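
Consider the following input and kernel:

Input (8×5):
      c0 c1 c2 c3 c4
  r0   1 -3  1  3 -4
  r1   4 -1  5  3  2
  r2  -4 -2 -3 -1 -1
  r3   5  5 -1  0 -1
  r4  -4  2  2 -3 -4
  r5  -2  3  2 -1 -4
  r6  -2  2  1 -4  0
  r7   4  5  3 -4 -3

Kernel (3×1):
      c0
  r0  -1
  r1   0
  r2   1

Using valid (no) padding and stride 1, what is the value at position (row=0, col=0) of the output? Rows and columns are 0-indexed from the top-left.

-5

The receptive field on the input at this output position is [1 / 4 / -4]. Elementwise product with the kernel and sum: 1·-1 + -4·1.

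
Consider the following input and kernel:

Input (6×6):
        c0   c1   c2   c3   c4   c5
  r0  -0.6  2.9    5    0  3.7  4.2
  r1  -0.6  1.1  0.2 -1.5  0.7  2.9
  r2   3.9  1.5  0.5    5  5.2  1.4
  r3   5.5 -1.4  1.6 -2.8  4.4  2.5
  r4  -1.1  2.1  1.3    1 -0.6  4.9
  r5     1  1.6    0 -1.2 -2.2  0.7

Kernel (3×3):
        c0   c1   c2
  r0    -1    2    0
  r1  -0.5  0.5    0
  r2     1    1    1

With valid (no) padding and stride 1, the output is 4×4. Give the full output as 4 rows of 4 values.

13.15 13.65 4.85 20.1
7.3 -3.8 2.25 7.1
-2.05 5.4 9 14.3
-4.1 4.6 -10.75 8.1

Output[0,0]: The receptive field on the input at this output position is [-0.6 2.9 5 / -0.6 1.1 0.2 / 3.9 1.5 0.5]. Elementwise product with the kernel and sum: -0.6·-1 + 2.9·2 + -0.6·-0.5 + 1.1·0.5 + 3.9·1 + 1.5·1 + 0.5·1.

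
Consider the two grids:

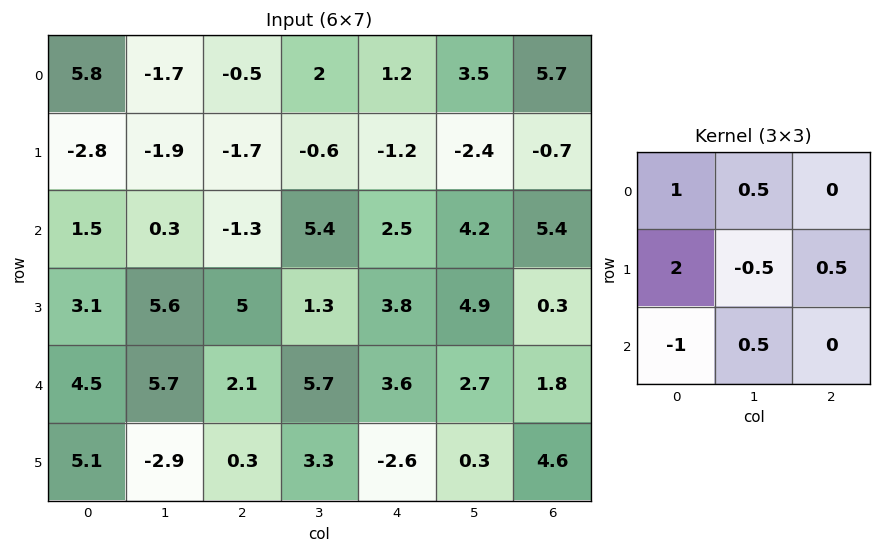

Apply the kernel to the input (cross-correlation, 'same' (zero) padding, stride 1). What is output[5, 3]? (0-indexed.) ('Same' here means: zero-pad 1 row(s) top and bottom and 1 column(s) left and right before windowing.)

The receptive field on the zero-padded input at this output position is [2.1 5.7 3.6 / 0.3 3.3 -2.6 / 0 0 0]. Elementwise product with the kernel and sum: 2.1·1 + 5.7·0.5 + 0.3·2 + 3.3·-0.5 + -2.6·0.5 + 0·-1 + 0·0.5.

2.6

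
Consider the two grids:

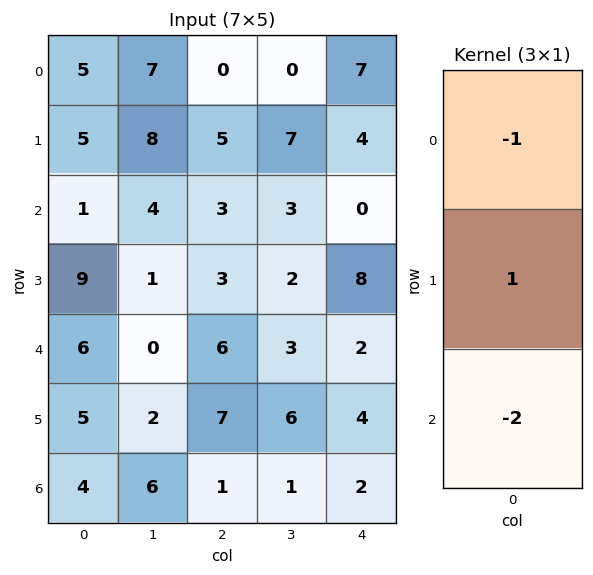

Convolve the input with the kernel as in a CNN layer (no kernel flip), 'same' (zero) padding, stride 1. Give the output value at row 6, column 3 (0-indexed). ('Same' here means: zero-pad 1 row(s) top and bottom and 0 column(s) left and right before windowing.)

-5

The receptive field on the zero-padded input at this output position is [6 / 1 / 0]. Elementwise product with the kernel and sum: 6·-1 + 1·1 + 0·-2.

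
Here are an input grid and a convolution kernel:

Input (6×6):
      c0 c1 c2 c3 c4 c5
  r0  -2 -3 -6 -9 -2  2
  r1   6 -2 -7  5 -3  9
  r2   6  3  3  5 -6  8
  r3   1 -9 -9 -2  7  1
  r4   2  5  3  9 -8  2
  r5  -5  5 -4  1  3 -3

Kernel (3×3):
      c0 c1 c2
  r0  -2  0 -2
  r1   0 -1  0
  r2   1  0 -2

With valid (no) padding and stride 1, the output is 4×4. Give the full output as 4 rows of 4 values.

18 24 26 6
18 -14 -8 -26
-13 -20 27 -28
14 22 -15 17

Output[0,0]: The receptive field on the input at this output position is [-2 -3 -6 / 6 -2 -7 / 6 3 3]. Elementwise product with the kernel and sum: -2·-2 + -6·-2 + -2·-1 + 6·1 + 3·-2.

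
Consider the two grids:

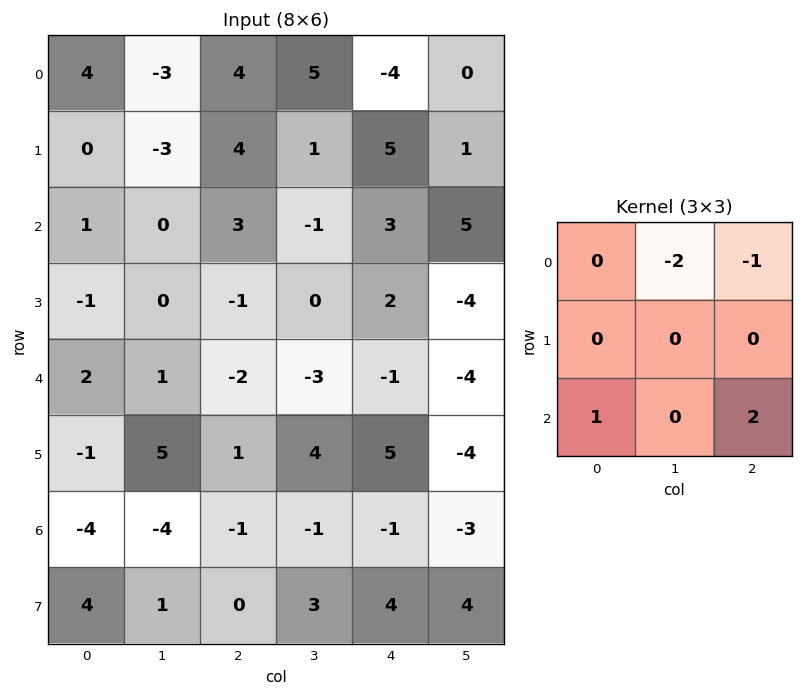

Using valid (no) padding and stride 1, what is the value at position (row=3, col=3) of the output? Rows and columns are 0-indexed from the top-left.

-4

The receptive field on the input at this output position is [0 2 -4 / -3 -1 -4 / 4 5 -4]. Elementwise product with the kernel and sum: 2·-2 + -4·-1 + 4·1 + -4·2.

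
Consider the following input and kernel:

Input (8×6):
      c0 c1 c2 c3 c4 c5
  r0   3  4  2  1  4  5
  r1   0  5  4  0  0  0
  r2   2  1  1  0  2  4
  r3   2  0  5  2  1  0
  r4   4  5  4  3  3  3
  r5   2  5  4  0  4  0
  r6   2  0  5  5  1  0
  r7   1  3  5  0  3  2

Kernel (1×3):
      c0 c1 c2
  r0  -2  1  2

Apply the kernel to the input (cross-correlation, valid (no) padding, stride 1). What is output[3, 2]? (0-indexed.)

-6

The receptive field on the input at this output position is [5 2 1]. Elementwise product with the kernel and sum: 5·-2 + 2·1 + 1·2.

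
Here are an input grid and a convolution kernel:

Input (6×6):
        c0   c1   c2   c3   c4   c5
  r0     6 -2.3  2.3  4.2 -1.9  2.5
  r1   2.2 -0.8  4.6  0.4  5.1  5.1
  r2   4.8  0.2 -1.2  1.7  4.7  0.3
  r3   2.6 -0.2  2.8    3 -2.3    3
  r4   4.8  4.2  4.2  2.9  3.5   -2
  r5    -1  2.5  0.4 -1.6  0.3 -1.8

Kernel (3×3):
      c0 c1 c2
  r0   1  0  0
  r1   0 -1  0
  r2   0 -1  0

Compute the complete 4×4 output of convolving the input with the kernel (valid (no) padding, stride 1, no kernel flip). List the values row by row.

6.6 -5.7 0.2 -5.6
2.2 -2.4 -0.1 -2
0.8 -6.8 -7.1 0.5
-4.1 -4.8 1.5 -0.8

Output[0,0]: The receptive field on the input at this output position is [6 -2.3 2.3 / 2.2 -0.8 4.6 / 4.8 0.2 -1.2]. Elementwise product with the kernel and sum: 6·1 + -0.8·-1 + 0.2·-1.
Output[0,1]: The receptive field on the input at this output position is [-2.3 2.3 4.2 / -0.8 4.6 0.4 / 0.2 -1.2 1.7]. Elementwise product with the kernel and sum: -2.3·1 + 4.6·-1 + -1.2·-1.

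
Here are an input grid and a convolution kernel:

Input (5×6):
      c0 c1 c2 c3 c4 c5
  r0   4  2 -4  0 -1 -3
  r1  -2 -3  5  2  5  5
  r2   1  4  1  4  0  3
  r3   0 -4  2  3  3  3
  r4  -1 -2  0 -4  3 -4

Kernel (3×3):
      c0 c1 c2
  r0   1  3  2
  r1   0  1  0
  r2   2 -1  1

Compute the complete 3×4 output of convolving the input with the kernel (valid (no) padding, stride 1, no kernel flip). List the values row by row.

-2 6 -6 7
9 10 29 33
11 9 23 -2

Output[0,0]: The receptive field on the input at this output position is [4 2 -4 / -2 -3 5 / 1 4 1]. Elementwise product with the kernel and sum: 4·1 + 2·3 + -4·2 + -3·1 + 1·2 + 4·-1 + 1·1.
Output[0,1]: The receptive field on the input at this output position is [2 -4 0 / -3 5 2 / 4 1 4]. Elementwise product with the kernel and sum: 2·1 + -4·3 + 0·2 + 5·1 + 4·2 + 1·-1 + 4·1.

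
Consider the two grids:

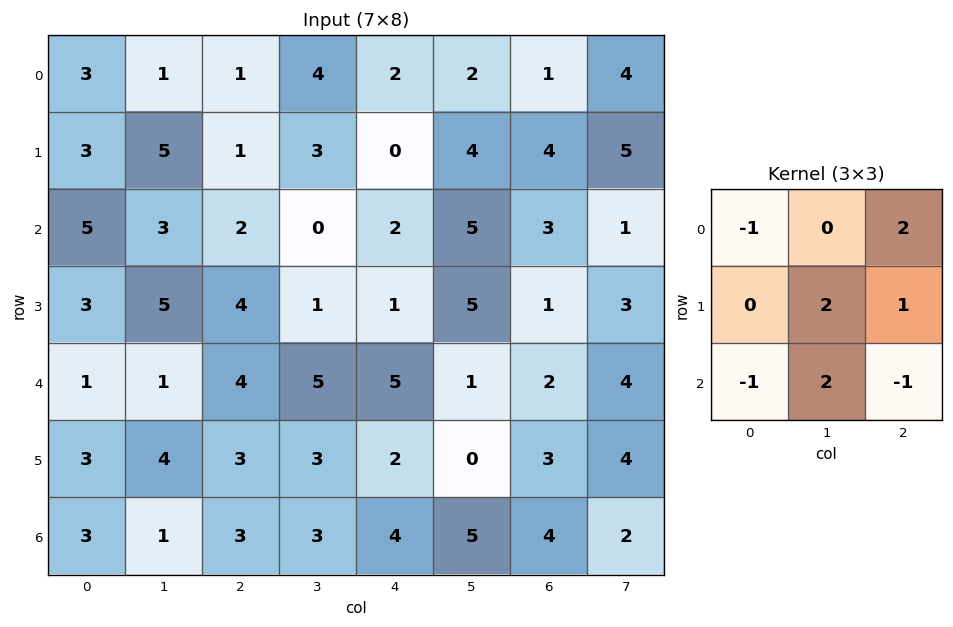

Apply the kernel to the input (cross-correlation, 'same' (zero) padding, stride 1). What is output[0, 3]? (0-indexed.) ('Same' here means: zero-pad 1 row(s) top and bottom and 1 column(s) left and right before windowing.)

15

The receptive field on the zero-padded input at this output position is [0 0 0 / 1 4 2 / 1 3 0]. Elementwise product with the kernel and sum: 0·-1 + 0·2 + 4·2 + 2·1 + 1·-1 + 3·2 + 0·-1.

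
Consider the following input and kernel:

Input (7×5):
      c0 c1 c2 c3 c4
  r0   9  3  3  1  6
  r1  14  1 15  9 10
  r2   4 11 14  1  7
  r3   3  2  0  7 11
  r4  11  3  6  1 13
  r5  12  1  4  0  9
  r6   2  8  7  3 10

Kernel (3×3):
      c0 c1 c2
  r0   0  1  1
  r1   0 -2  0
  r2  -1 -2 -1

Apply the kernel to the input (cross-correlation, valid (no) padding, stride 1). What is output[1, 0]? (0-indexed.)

The receptive field on the input at this output position is [14 1 15 / 4 11 14 / 3 2 0]. Elementwise product with the kernel and sum: 1·1 + 15·1 + 11·-2 + 3·-1 + 2·-2 + 0·-1.

-13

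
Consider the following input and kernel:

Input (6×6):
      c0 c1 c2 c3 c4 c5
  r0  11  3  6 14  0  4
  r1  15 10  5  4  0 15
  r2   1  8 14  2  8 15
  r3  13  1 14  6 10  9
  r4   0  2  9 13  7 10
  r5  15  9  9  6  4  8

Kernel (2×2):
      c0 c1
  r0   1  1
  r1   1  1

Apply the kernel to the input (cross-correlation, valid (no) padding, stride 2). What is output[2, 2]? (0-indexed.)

The receptive field on the input at this output position is [7 10 / 4 8]. Elementwise product with the kernel and sum: 7·1 + 10·1 + 4·1 + 8·1.

29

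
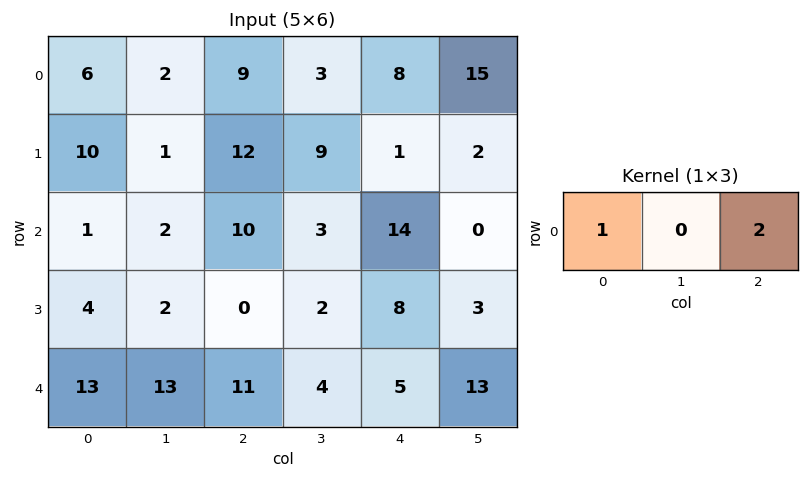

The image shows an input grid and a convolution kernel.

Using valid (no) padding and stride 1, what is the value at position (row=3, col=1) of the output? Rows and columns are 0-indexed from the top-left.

The receptive field on the input at this output position is [2 0 2]. Elementwise product with the kernel and sum: 2·1 + 2·2.

6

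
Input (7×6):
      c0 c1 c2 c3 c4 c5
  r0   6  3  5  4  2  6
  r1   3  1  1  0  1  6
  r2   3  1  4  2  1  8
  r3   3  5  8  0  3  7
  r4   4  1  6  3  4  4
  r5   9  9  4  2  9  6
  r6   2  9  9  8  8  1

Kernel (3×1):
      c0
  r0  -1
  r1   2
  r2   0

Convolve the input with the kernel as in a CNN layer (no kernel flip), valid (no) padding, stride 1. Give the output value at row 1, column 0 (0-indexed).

3

The receptive field on the input at this output position is [3 / 3 / 3]. Elementwise product with the kernel and sum: 3·-1 + 3·2.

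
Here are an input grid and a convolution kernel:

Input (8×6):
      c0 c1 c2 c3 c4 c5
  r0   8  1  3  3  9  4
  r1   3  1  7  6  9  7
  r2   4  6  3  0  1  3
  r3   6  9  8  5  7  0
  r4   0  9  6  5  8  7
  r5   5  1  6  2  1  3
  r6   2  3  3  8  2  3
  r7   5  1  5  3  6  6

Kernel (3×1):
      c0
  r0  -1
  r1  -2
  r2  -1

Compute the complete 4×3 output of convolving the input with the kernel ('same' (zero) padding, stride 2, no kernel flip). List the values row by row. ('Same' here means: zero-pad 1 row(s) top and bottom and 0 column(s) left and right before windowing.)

Output[0,0]: The receptive field on the zero-padded input at this output position is [0 / 8 / 3]. Elementwise product with the kernel and sum: 0·-1 + 8·-2 + 3·-1.
Output[0,1]: The receptive field on the zero-padded input at this output position is [0 / 3 / 7]. Elementwise product with the kernel and sum: 0·-1 + 3·-2 + 7·-1.

-19 -13 -27
-17 -21 -18
-11 -26 -24
-14 -17 -11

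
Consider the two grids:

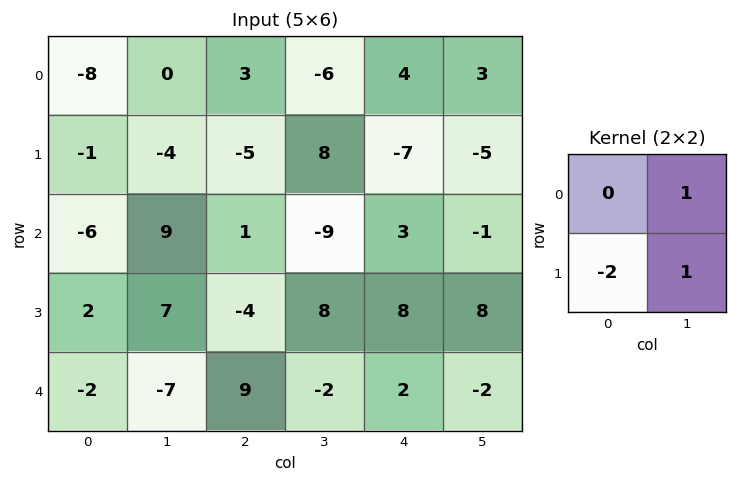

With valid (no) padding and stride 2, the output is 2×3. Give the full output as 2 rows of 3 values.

Output[0,0]: The receptive field on the input at this output position is [-8 0 / -1 -4]. Elementwise product with the kernel and sum: 0·1 + -1·-2 + -4·1.
Output[0,1]: The receptive field on the input at this output position is [3 -6 / -5 8]. Elementwise product with the kernel and sum: -6·1 + -5·-2 + 8·1.

-2 12 12
12 7 -9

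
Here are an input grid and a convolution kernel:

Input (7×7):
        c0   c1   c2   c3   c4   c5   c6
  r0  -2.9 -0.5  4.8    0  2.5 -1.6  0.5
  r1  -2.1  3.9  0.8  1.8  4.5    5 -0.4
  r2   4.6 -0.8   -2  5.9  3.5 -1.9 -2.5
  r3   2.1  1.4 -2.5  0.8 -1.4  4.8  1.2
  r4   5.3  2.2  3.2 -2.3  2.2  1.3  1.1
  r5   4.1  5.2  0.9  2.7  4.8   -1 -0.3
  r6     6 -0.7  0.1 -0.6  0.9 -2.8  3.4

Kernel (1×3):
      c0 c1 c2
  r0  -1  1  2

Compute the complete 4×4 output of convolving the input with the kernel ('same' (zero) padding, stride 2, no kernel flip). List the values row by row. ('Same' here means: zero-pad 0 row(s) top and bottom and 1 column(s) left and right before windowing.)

-3.9 5.3 -0.7 2.1
3 10.6 -6.2 -0.6
9.7 -3.6 7.1 -0.2
4.6 -0.4 -4.1 6.2

Output[0,0]: The receptive field on the zero-padded input at this output position is [0 -2.9 -0.5]. Elementwise product with the kernel and sum: 0·-1 + -2.9·1 + -0.5·2.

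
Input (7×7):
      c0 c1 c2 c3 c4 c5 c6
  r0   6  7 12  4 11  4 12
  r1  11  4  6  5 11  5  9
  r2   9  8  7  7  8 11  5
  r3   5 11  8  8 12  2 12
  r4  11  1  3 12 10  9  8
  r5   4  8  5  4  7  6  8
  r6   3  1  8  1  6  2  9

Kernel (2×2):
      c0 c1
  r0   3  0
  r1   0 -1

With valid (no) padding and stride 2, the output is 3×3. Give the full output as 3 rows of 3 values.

Output[0,0]: The receptive field on the input at this output position is [6 7 / 11 4]. Elementwise product with the kernel and sum: 6·3 + 4·-1.
Output[0,1]: The receptive field on the input at this output position is [12 4 / 6 5]. Elementwise product with the kernel and sum: 12·3 + 5·-1.

14 31 28
16 13 22
25 5 24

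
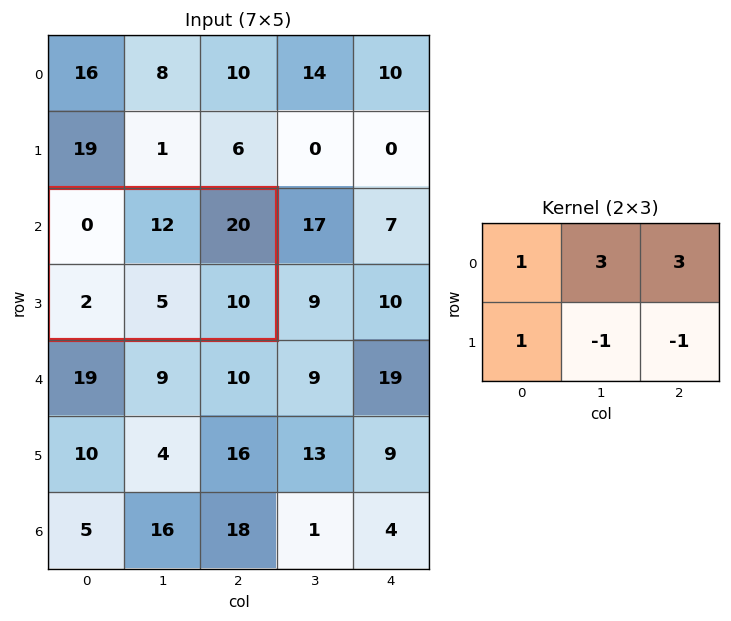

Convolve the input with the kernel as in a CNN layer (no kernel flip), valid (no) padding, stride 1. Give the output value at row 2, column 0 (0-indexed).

83

The receptive field on the input at this output position is [0 12 20 / 2 5 10]. Elementwise product with the kernel and sum: 0·1 + 12·3 + 20·3 + 2·1 + 5·-1 + 10·-1.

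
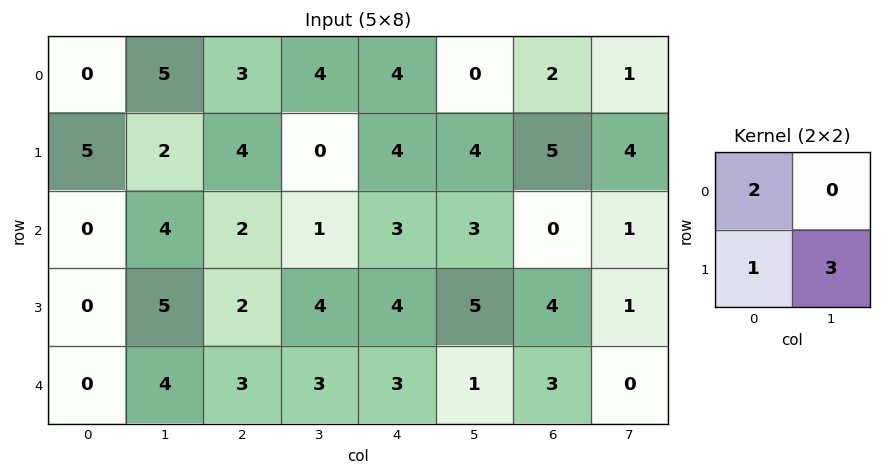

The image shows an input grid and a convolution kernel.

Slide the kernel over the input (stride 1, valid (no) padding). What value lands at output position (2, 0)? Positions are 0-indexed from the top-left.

The receptive field on the input at this output position is [0 4 / 0 5]. Elementwise product with the kernel and sum: 0·2 + 0·1 + 5·3.

15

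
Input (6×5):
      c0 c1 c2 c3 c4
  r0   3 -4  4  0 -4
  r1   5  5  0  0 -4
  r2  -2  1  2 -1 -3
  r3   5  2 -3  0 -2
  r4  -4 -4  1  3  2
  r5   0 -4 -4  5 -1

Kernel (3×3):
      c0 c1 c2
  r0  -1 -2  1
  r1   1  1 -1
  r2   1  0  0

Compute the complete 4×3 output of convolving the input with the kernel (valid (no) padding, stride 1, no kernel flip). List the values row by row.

Output[0,0]: The receptive field on the input at this output position is [3 -4 4 / 5 5 0 / -2 1 2]. Elementwise product with the kernel and sum: 3·-1 + -4·-2 + 4·1 + 5·1 + 5·1 + 0·-1 + -2·1.

17 2 -2
-13 1 -3
8 -11 -3
-21 -6 -1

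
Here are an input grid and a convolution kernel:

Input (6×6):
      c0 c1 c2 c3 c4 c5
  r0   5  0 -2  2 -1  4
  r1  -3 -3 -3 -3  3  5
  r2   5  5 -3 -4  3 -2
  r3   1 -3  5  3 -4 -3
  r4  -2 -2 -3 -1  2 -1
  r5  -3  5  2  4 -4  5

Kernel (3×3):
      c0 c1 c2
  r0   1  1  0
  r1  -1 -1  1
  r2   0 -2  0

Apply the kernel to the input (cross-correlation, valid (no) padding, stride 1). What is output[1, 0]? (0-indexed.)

-13

The receptive field on the input at this output position is [-3 -3 -3 / 5 5 -3 / 1 -3 5]. Elementwise product with the kernel and sum: -3·1 + -3·1 + 5·-1 + 5·-1 + -3·1 + -3·-2.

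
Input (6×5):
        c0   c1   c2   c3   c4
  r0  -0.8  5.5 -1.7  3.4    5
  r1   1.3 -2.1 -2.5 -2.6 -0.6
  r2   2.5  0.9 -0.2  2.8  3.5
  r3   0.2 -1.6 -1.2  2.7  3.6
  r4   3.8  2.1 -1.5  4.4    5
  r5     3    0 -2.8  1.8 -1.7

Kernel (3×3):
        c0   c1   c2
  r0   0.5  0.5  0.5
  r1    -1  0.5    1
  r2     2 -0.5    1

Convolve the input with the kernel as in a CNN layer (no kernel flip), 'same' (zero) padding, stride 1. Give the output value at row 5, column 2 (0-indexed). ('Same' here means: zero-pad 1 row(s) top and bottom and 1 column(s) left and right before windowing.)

2.9

The receptive field on the zero-padded input at this output position is [2.1 -1.5 4.4 / 0 -2.8 1.8 / 0 0 0]. Elementwise product with the kernel and sum: 2.1·0.5 + -1.5·0.5 + 4.4·0.5 + 0·-1 + -2.8·0.5 + 1.8·1 + 0·2 + 0·-0.5 + 0·1.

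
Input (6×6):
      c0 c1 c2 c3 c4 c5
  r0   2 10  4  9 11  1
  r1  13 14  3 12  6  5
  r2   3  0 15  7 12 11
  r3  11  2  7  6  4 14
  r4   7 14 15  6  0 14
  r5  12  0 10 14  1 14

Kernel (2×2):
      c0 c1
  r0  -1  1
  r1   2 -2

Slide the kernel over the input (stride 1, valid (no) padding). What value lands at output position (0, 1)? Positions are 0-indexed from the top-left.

The receptive field on the input at this output position is [10 4 / 14 3]. Elementwise product with the kernel and sum: 10·-1 + 4·1 + 14·2 + 3·-2.

16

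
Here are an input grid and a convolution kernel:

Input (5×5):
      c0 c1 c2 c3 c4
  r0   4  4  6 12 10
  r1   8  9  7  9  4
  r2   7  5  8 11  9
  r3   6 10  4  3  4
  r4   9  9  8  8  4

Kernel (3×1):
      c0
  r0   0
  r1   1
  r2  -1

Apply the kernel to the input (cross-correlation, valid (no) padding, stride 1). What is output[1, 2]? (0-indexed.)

4

The receptive field on the input at this output position is [7 / 8 / 4]. Elementwise product with the kernel and sum: 8·1 + 4·-1.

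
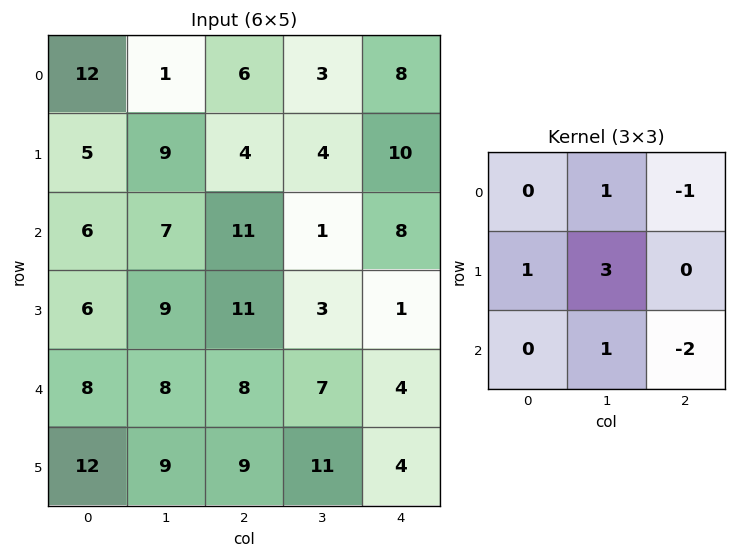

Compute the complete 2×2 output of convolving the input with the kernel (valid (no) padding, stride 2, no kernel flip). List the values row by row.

Output[0,0]: The receptive field on the input at this output position is [12 1 6 / 5 9 4 / 6 7 11]. Elementwise product with the kernel and sum: 1·1 + 6·-1 + 5·1 + 9·3 + 7·1 + 11·-2.

12 -4
21 12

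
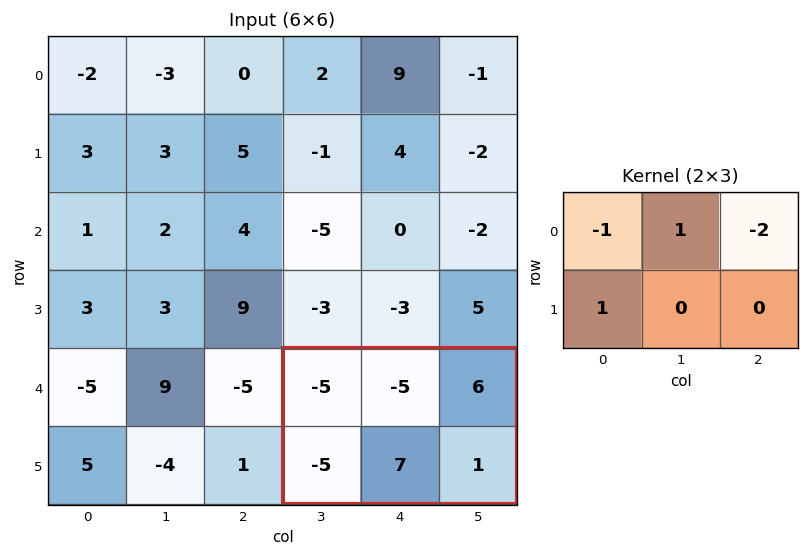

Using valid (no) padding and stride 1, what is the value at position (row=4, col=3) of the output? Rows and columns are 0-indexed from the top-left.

-17

The receptive field on the input at this output position is [-5 -5 6 / -5 7 1]. Elementwise product with the kernel and sum: -5·-1 + -5·1 + 6·-2 + -5·1.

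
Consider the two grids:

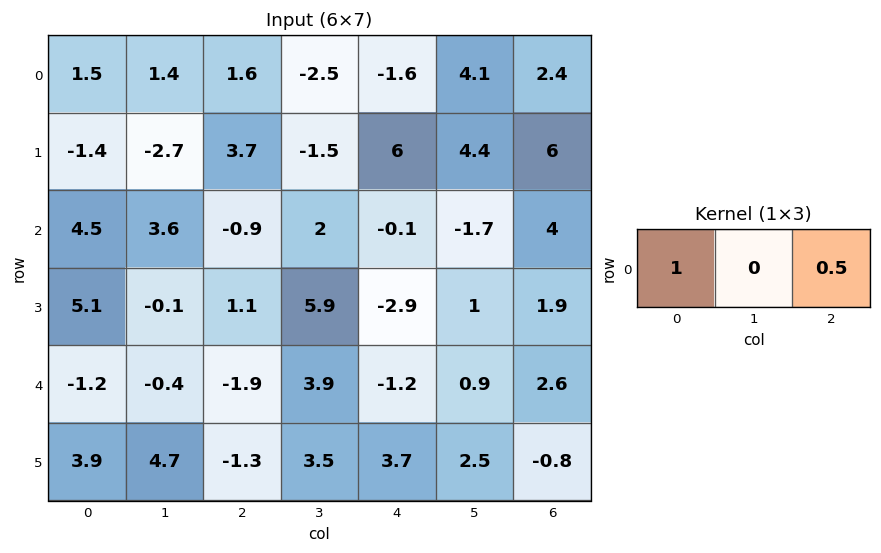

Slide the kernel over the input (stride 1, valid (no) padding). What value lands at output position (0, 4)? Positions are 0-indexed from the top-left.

-0.4

The receptive field on the input at this output position is [-1.6 4.1 2.4]. Elementwise product with the kernel and sum: -1.6·1 + 2.4·0.5.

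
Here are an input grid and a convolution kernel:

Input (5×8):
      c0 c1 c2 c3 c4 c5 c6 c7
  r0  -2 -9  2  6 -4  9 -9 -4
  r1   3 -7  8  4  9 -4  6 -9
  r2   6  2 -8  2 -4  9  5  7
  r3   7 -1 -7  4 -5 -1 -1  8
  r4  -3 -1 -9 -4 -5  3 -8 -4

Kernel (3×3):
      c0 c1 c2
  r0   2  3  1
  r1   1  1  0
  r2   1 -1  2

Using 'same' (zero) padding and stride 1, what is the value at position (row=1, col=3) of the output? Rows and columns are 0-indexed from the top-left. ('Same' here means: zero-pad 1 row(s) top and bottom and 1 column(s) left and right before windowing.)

12

The receptive field on the zero-padded input at this output position is [2 6 -4 / 8 4 9 / -8 2 -4]. Elementwise product with the kernel and sum: 2·2 + 6·3 + -4·1 + 8·1 + 4·1 + -8·1 + 2·-1 + -4·2.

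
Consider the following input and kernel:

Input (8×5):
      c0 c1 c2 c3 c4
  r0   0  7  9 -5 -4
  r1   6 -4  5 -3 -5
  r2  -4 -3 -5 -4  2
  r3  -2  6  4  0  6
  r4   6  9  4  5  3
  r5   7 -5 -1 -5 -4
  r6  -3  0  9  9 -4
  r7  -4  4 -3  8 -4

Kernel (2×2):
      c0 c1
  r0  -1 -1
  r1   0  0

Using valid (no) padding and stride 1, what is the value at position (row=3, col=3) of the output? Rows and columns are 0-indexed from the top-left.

-6

The receptive field on the input at this output position is [0 6 / 5 3]. Elementwise product with the kernel and sum: 0·-1 + 6·-1.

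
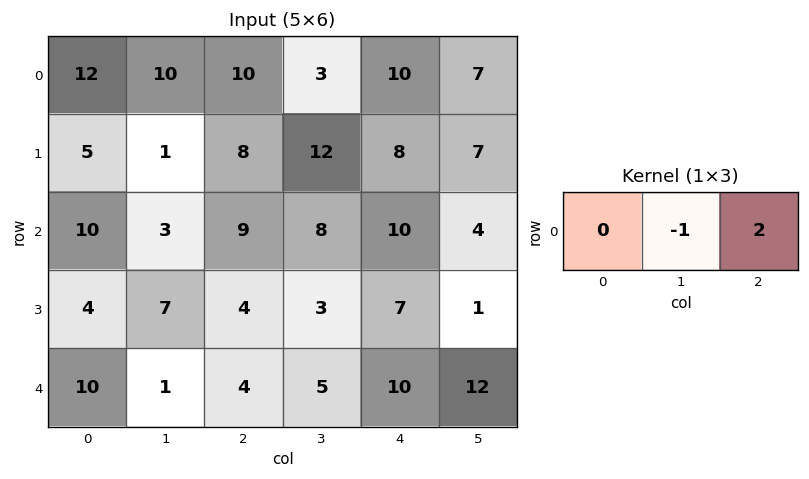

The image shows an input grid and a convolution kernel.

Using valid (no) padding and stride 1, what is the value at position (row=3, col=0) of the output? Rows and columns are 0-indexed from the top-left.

1

The receptive field on the input at this output position is [4 7 4]. Elementwise product with the kernel and sum: 7·-1 + 4·2.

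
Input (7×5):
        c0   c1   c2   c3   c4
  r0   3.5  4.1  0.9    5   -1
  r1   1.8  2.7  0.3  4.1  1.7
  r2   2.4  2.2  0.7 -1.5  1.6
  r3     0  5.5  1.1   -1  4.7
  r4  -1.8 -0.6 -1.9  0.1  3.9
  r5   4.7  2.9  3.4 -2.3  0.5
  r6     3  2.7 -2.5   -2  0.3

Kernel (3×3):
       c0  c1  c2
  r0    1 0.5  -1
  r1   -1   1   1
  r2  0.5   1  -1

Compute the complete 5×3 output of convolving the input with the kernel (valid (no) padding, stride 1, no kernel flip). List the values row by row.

Output[0,0]: The receptive field on the input at this output position is [3.5 4.1 0.9 / 1.8 2.7 0.3 / 2.4 2.2 0.7]. Elementwise product with the kernel and sum: 3.5·1 + 4.1·0.5 + 0.9·-1 + 1.8·-1 + 2.7·1 + 0.3·1 + 2.4·0.5 + 2.2·1 + 0.7·-1.

8.55 4.55 7.15
7.75 0.6 -5.1
9.8 -3.65 -3.8
2.8 13 0.7
8.1 -2.6 -14.5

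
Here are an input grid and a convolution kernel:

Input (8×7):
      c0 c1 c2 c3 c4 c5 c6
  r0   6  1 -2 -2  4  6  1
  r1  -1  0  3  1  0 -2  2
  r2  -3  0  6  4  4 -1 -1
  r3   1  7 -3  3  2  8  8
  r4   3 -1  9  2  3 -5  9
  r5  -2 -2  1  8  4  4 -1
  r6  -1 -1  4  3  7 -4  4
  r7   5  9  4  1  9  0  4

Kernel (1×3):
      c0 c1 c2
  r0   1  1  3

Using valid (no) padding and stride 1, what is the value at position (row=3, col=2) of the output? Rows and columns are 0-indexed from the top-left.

The receptive field on the input at this output position is [-3 3 2]. Elementwise product with the kernel and sum: -3·1 + 3·1 + 2·3.

6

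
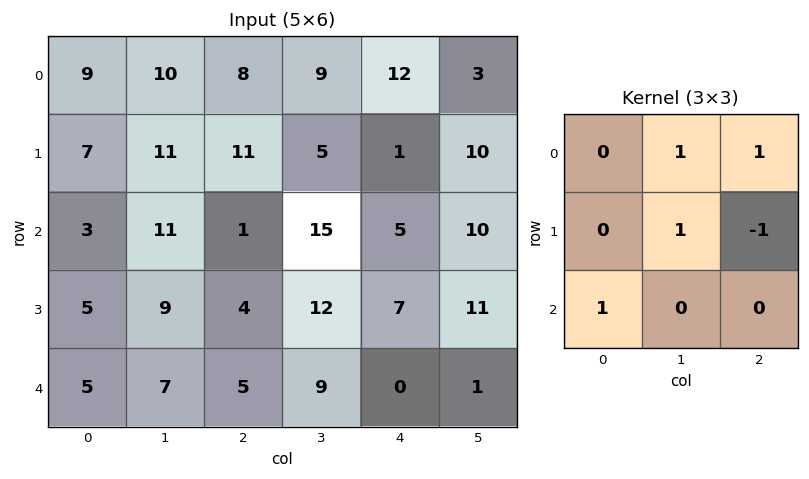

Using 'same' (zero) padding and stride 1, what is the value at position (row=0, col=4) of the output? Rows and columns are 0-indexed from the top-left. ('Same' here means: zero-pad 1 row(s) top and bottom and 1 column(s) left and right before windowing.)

The receptive field on the zero-padded input at this output position is [0 0 0 / 9 12 3 / 5 1 10]. Elementwise product with the kernel and sum: 0·1 + 0·1 + 12·1 + 3·-1 + 5·1.

14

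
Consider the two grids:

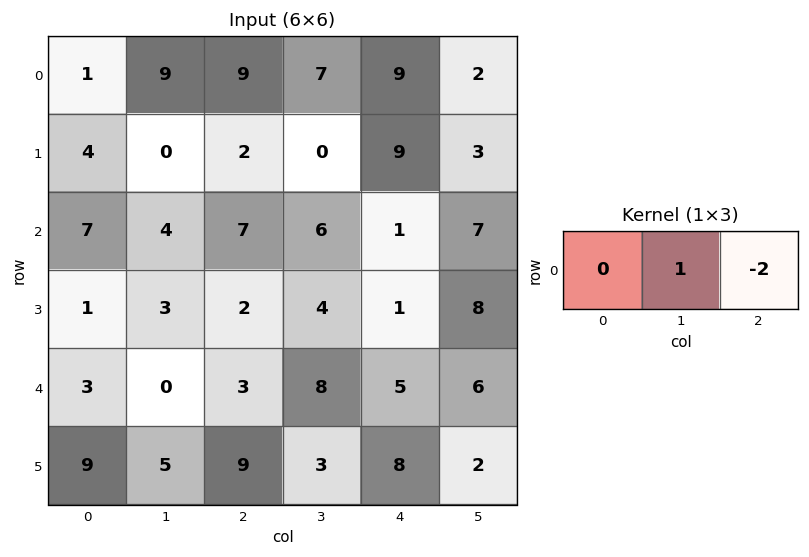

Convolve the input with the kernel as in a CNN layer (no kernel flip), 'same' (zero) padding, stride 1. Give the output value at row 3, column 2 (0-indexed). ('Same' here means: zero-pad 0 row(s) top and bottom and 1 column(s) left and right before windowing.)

The receptive field on the zero-padded input at this output position is [3 2 4]. Elementwise product with the kernel and sum: 2·1 + 4·-2.

-6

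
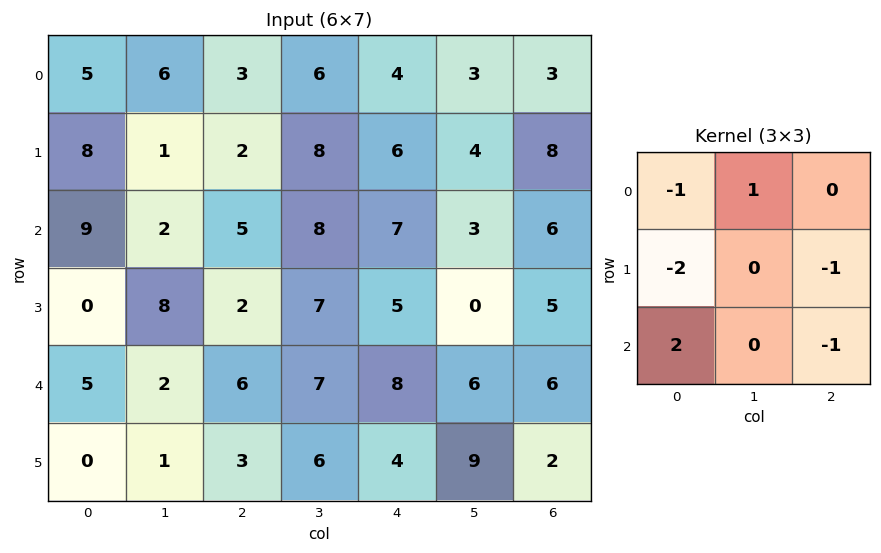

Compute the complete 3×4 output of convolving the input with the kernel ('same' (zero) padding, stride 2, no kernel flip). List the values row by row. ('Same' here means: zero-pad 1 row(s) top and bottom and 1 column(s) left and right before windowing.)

-7 -24 -3 2
-2 -2 -7 -2
-3 -21 -19 11

Output[0,0]: The receptive field on the zero-padded input at this output position is [0 0 0 / 0 5 6 / 0 8 1]. Elementwise product with the kernel and sum: 0·-1 + 0·1 + 0·-2 + 6·-1 + 0·2 + 1·-1.
Output[0,1]: The receptive field on the zero-padded input at this output position is [0 0 0 / 6 3 6 / 1 2 8]. Elementwise product with the kernel and sum: 0·-1 + 0·1 + 6·-2 + 6·-1 + 1·2 + 8·-1.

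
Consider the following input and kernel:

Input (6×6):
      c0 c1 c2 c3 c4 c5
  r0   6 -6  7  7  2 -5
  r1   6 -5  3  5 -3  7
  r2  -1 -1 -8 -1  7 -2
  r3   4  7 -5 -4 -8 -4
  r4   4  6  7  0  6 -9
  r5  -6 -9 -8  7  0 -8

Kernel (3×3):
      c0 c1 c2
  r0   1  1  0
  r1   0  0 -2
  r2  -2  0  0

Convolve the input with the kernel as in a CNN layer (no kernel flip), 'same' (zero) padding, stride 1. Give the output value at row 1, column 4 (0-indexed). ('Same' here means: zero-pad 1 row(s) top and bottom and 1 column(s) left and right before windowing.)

The receptive field on the zero-padded input at this output position is [7 2 -5 / 5 -3 7 / -1 7 -2]. Elementwise product with the kernel and sum: 7·1 + 2·1 + 7·-2 + -1·-2.

-3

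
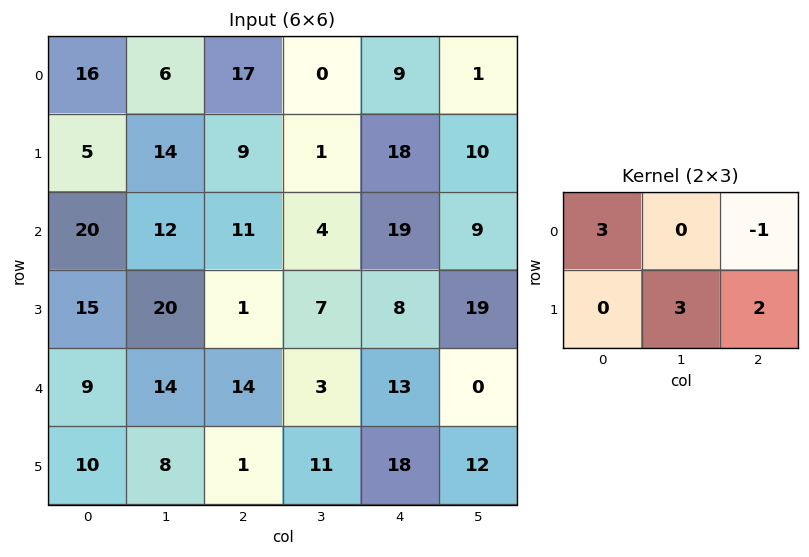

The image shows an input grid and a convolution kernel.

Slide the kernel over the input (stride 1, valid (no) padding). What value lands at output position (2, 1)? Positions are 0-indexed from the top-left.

49

The receptive field on the input at this output position is [12 11 4 / 20 1 7]. Elementwise product with the kernel and sum: 12·3 + 4·-1 + 1·3 + 7·2.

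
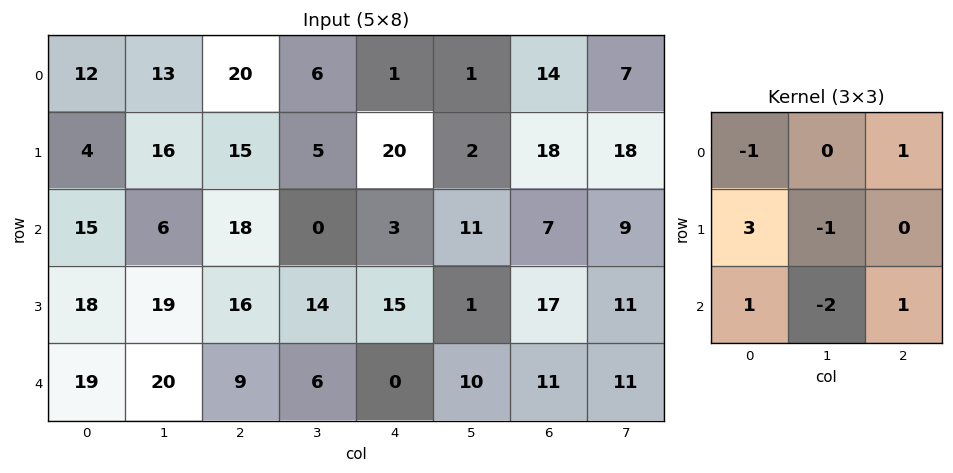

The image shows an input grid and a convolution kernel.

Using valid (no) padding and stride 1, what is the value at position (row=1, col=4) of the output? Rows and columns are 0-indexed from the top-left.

26

The receptive field on the input at this output position is [20 2 18 / 3 11 7 / 15 1 17]. Elementwise product with the kernel and sum: 20·-1 + 18·1 + 3·3 + 11·-1 + 15·1 + 1·-2 + 17·1.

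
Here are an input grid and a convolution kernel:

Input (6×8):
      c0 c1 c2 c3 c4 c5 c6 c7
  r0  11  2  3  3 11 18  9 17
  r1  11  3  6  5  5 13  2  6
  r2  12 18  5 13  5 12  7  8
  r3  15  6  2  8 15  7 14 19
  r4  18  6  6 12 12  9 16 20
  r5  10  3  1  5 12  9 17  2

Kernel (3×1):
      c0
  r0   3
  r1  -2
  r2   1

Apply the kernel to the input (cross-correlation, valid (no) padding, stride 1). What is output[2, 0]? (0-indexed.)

24

The receptive field on the input at this output position is [12 / 15 / 18]. Elementwise product with the kernel and sum: 12·3 + 15·-2 + 18·1.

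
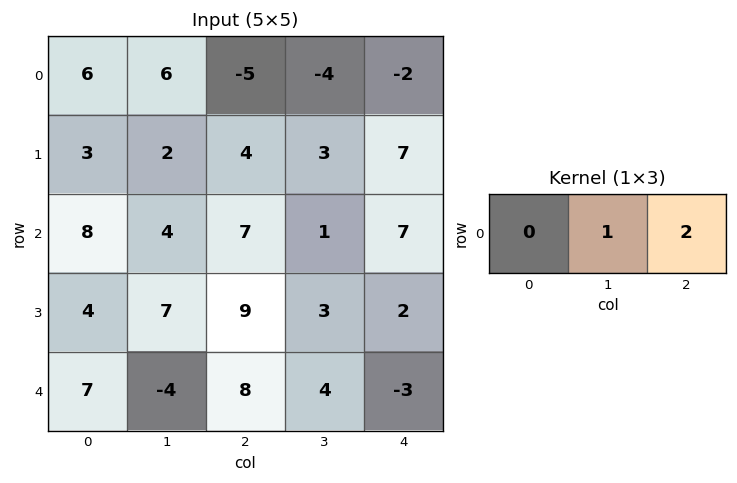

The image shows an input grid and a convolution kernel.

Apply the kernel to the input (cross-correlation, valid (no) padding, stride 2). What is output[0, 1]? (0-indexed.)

The receptive field on the input at this output position is [-5 -4 -2]. Elementwise product with the kernel and sum: -4·1 + -2·2.

-8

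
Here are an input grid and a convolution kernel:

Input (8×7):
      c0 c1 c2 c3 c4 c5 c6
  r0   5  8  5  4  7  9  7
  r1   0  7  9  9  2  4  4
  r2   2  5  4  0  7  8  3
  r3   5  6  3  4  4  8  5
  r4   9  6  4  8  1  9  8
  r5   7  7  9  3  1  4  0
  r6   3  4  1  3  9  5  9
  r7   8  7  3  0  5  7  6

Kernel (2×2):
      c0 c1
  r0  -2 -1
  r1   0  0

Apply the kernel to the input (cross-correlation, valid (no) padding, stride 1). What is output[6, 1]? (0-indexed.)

The receptive field on the input at this output position is [4 1 / 7 3]. Elementwise product with the kernel and sum: 4·-2 + 1·-1.

-9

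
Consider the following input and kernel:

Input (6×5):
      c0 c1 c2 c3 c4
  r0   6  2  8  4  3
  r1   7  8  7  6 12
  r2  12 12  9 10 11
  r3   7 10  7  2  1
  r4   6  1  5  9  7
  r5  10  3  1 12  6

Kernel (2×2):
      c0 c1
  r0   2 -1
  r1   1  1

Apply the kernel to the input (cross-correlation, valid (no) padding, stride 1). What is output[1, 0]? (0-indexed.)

30

The receptive field on the input at this output position is [7 8 / 12 12]. Elementwise product with the kernel and sum: 7·2 + 8·-1 + 12·1 + 12·1.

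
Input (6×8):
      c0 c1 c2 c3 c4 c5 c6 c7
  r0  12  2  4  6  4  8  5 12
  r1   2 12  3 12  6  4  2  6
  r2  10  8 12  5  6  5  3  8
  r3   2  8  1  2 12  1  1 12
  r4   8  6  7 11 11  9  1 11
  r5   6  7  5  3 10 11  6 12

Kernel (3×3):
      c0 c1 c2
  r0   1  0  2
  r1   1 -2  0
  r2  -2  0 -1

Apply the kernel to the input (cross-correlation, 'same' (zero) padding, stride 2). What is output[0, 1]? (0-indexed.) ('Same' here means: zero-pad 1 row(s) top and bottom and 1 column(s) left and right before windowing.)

-42

The receptive field on the zero-padded input at this output position is [0 0 0 / 2 4 6 / 12 3 12]. Elementwise product with the kernel and sum: 0·1 + 0·2 + 2·1 + 4·-2 + 12·-2 + 12·-1.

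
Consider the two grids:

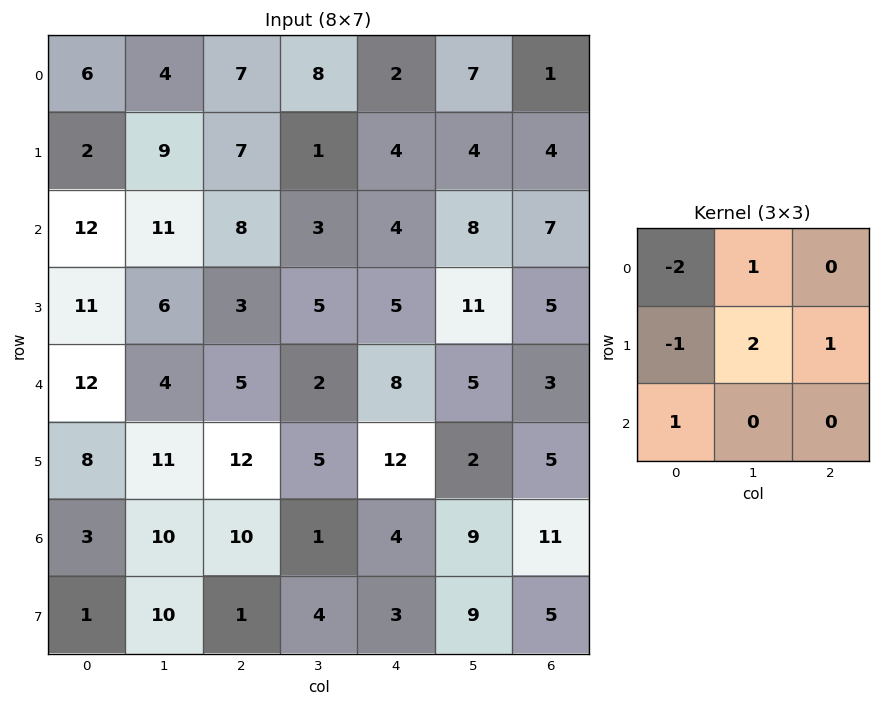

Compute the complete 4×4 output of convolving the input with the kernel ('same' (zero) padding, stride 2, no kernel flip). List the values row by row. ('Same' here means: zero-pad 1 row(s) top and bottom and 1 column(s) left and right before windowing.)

Output[0,0]: The receptive field on the zero-padded input at this output position is [0 0 0 / 0 6 4 / 0 2 9]. Elementwise product with the kernel and sum: 0·-2 + 0·1 + 0·-1 + 6·2 + 4·1 + 0·1.

16 27 4 -1
37 3 20 13
39 10 19 -14
24 11 22 23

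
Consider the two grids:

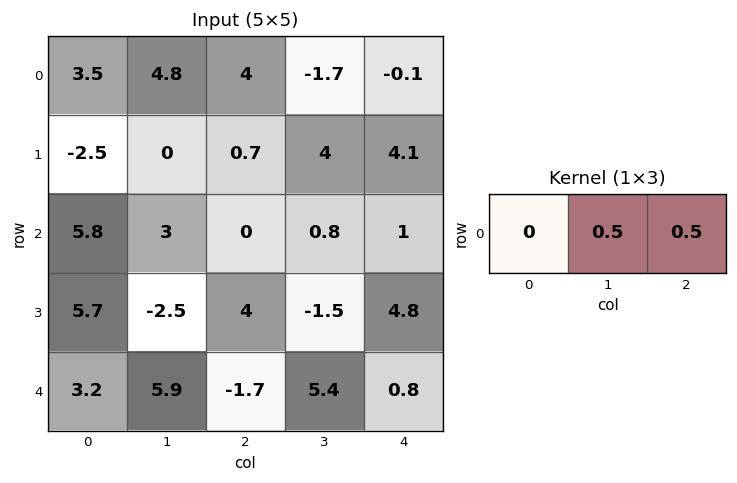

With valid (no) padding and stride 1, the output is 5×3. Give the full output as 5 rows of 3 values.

4.4 1.15 -0.9
0.35 2.35 4.05
1.5 0.4 0.9
0.75 1.25 1.65
2.1 1.85 3.1

Output[0,0]: The receptive field on the input at this output position is [3.5 4.8 4]. Elementwise product with the kernel and sum: 4.8·0.5 + 4·0.5.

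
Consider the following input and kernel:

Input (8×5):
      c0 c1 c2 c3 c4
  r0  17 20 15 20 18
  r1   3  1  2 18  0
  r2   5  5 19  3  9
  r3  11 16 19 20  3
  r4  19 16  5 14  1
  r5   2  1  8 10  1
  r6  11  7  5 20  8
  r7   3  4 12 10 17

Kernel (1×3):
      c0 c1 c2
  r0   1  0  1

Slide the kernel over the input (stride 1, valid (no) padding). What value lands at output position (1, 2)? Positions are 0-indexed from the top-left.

The receptive field on the input at this output position is [2 18 0]. Elementwise product with the kernel and sum: 2·1 + 0·1.

2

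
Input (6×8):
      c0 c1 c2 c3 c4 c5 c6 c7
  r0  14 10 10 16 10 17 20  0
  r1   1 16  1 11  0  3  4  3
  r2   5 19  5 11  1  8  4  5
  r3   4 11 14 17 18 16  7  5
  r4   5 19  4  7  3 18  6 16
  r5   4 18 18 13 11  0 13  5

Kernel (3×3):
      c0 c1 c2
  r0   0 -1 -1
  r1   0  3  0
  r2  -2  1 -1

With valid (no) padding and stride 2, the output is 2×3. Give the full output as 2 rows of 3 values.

32 7 -26
14 35 42

Output[0,0]: The receptive field on the input at this output position is [14 10 10 / 1 16 1 / 5 19 5]. Elementwise product with the kernel and sum: 10·-1 + 10·-1 + 16·3 + 5·-2 + 19·1 + 5·-1.
Output[0,1]: The receptive field on the input at this output position is [10 16 10 / 1 11 0 / 5 11 1]. Elementwise product with the kernel and sum: 16·-1 + 10·-1 + 11·3 + 5·-2 + 11·1 + 1·-1.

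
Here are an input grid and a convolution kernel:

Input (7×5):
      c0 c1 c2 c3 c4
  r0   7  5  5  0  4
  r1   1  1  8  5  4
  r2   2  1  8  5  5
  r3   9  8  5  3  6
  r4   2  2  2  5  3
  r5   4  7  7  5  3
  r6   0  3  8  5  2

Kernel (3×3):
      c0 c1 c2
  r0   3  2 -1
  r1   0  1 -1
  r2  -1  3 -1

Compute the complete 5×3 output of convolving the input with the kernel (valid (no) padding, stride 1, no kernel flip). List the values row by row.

12 46 14
0 21 28
5 15 36
48 37 22
9 23 20

Output[0,0]: The receptive field on the input at this output position is [7 5 5 / 1 1 8 / 2 1 8]. Elementwise product with the kernel and sum: 7·3 + 5·2 + 5·-1 + 1·1 + 8·-1 + 2·-1 + 1·3 + 8·-1.
Output[0,1]: The receptive field on the input at this output position is [5 5 0 / 1 8 5 / 1 8 5]. Elementwise product with the kernel and sum: 5·3 + 5·2 + 0·-1 + 8·1 + 5·-1 + 1·-1 + 8·3 + 5·-1.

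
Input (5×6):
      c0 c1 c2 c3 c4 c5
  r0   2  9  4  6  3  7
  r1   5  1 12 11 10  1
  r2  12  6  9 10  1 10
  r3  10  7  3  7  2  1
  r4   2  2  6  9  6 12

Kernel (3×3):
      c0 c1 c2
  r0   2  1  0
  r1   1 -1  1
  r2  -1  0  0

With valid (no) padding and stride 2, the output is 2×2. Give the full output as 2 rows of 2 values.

Output[0,0]: The receptive field on the input at this output position is [2 9 4 / 5 1 12 / 12 6 9]. Elementwise product with the kernel and sum: 2·2 + 9·1 + 5·1 + 1·-1 + 12·1 + 12·-1.
Output[0,1]: The receptive field on the input at this output position is [4 6 3 / 12 11 10 / 9 10 1]. Elementwise product with the kernel and sum: 4·2 + 6·1 + 12·1 + 11·-1 + 10·1 + 9·-1.

17 16
34 20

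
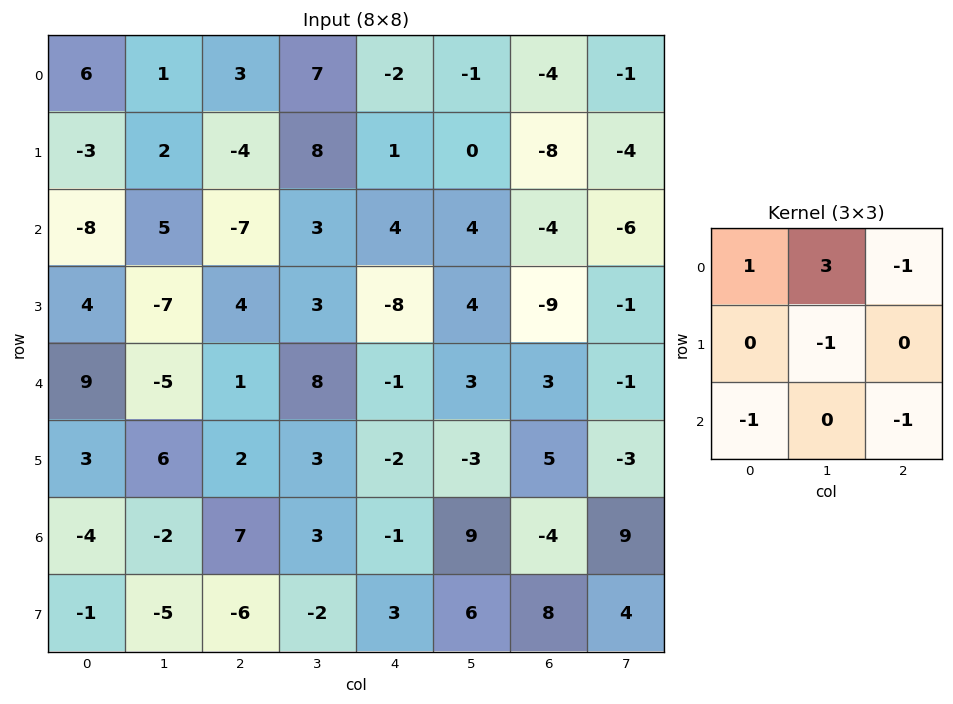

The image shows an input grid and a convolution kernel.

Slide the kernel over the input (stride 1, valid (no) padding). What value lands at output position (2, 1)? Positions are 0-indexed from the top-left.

The receptive field on the input at this output position is [5 -7 3 / -7 4 3 / -5 1 8]. Elementwise product with the kernel and sum: 5·1 + -7·3 + 3·-1 + 4·-1 + -5·-1 + 8·-1.

-26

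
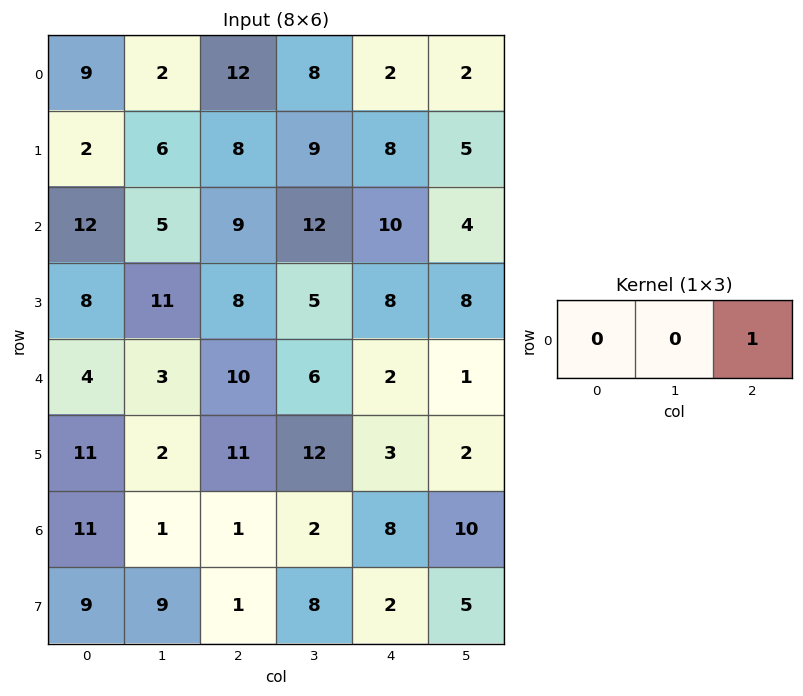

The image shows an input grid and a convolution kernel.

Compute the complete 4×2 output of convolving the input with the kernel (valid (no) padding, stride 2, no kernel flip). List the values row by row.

12 2
9 10
10 2
1 8

Output[0,0]: The receptive field on the input at this output position is [9 2 12]. Elementwise product with the kernel and sum: 12·1.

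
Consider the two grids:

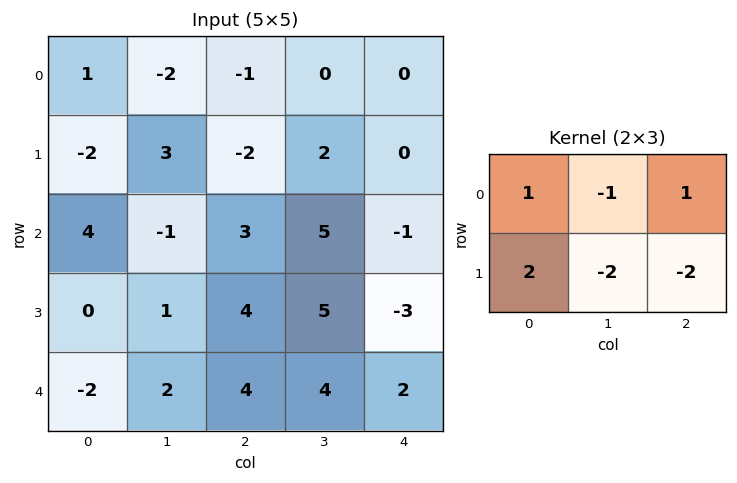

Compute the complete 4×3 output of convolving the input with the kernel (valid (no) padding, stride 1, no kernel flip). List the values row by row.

Output[0,0]: The receptive field on the input at this output position is [1 -2 -1 / -2 3 -2]. Elementwise product with the kernel and sum: 1·1 + -2·-1 + -1·1 + -2·2 + 3·-2 + -2·-2.

-4 5 -9
-3 -11 -6
-2 -15 1
-13 -10 -8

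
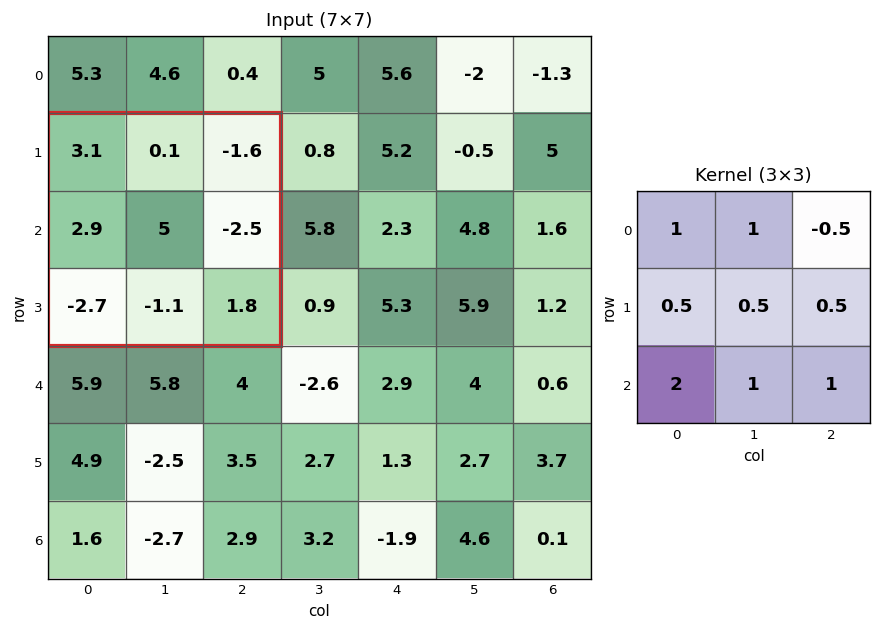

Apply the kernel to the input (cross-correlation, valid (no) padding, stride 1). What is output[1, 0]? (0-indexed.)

The receptive field on the input at this output position is [3.1 0.1 -1.6 / 2.9 5 -2.5 / -2.7 -1.1 1.8]. Elementwise product with the kernel and sum: 3.1·1 + 0.1·1 + -1.6·-0.5 + 2.9·0.5 + 5·0.5 + -2.5·0.5 + -2.7·2 + -1.1·1 + 1.8·1.

2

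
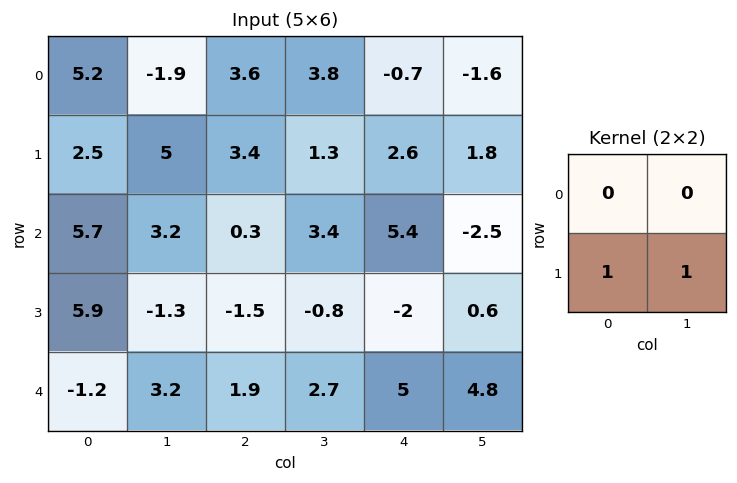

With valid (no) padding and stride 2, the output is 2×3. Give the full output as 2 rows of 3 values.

7.5 4.7 4.4
4.6 -2.3 -1.4

Output[0,0]: The receptive field on the input at this output position is [5.2 -1.9 / 2.5 5]. Elementwise product with the kernel and sum: 2.5·1 + 5·1.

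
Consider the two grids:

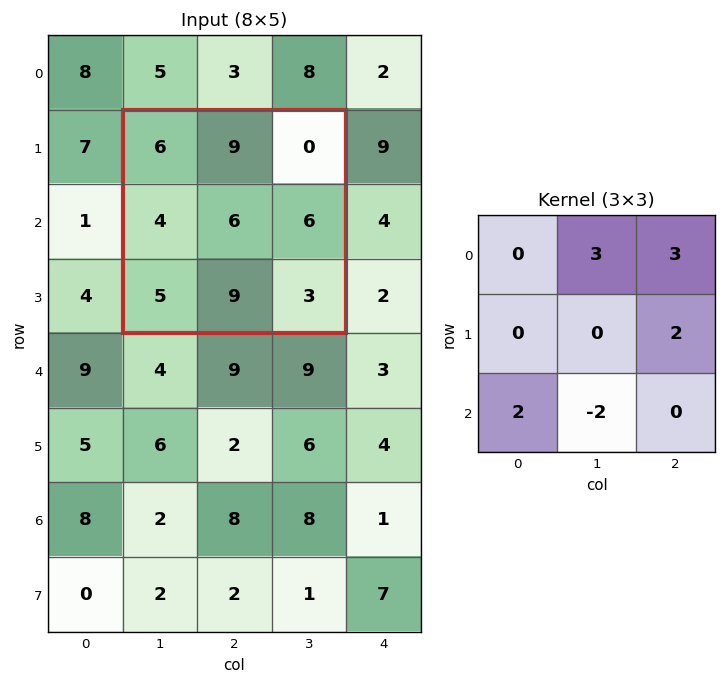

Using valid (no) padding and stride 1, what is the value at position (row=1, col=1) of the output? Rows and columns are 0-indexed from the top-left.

31

The receptive field on the input at this output position is [6 9 0 / 4 6 6 / 5 9 3]. Elementwise product with the kernel and sum: 9·3 + 0·3 + 6·2 + 5·2 + 9·-2.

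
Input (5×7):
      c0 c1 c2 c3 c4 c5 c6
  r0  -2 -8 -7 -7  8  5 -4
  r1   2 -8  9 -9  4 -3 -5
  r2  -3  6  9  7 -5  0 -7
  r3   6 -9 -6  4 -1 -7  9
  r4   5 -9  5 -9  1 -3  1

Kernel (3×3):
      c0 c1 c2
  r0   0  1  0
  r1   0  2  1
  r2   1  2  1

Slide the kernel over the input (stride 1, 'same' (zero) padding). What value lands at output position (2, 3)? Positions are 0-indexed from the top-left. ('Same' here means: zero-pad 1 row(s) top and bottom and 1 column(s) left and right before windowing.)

The receptive field on the zero-padded input at this output position is [9 -9 4 / 9 7 -5 / -6 4 -1]. Elementwise product with the kernel and sum: -9·1 + 7·2 + -5·1 + -6·1 + 4·2 + -1·1.

1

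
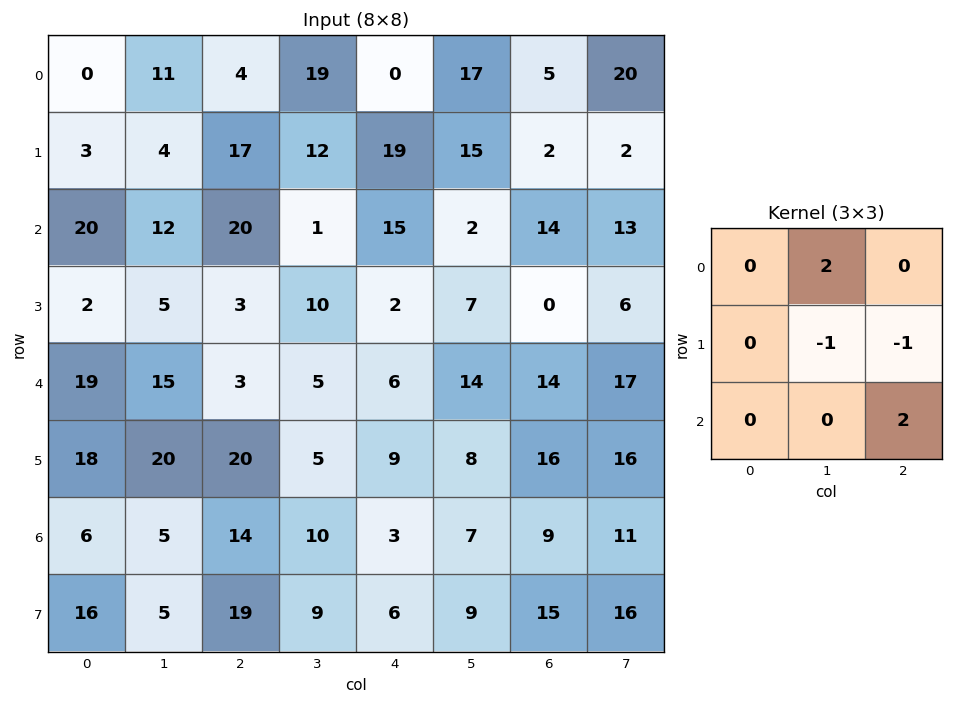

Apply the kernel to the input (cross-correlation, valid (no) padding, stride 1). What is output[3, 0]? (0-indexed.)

32

The receptive field on the input at this output position is [2 5 3 / 19 15 3 / 18 20 20]. Elementwise product with the kernel and sum: 5·2 + 15·-1 + 3·-1 + 20·2.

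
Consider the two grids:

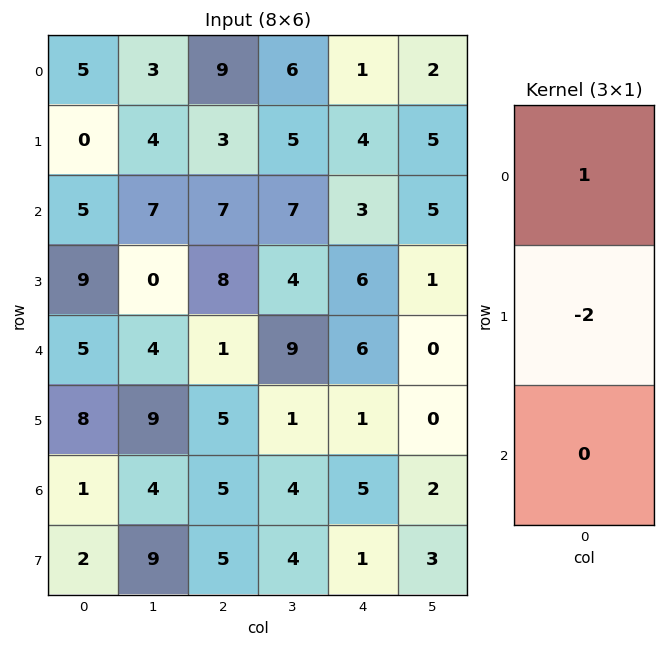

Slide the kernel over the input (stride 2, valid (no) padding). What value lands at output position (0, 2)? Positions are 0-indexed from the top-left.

-7

The receptive field on the input at this output position is [1 / 4 / 3]. Elementwise product with the kernel and sum: 1·1 + 4·-2.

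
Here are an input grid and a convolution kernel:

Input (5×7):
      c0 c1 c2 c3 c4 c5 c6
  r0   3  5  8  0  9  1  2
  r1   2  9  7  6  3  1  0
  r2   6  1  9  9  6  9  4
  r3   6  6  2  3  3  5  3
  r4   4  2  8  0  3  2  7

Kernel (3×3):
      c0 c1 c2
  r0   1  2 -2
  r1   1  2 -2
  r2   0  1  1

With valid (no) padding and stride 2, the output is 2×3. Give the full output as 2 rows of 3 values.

Output[0,0]: The receptive field on the input at this output position is [3 5 8 / 2 9 7 / 6 1 9]. Elementwise product with the kernel and sum: 3·1 + 5·2 + 8·-2 + 2·1 + 9·2 + 7·-2 + 1·1 + 9·1.
Output[0,1]: The receptive field on the input at this output position is [8 0 9 / 7 6 3 / 9 9 6]. Elementwise product with the kernel and sum: 8·1 + 0·2 + 9·-2 + 7·1 + 6·2 + 3·-2 + 9·1 + 6·1.

13 18 25
14 20 32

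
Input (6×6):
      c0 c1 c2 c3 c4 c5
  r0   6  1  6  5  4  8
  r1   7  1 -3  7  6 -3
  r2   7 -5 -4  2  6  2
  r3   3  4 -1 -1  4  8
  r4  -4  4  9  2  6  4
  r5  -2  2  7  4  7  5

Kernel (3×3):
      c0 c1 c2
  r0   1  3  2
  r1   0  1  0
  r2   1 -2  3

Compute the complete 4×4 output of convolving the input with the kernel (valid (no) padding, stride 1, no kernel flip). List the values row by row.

27 35 46 35
-9 5 45 40
3 -22 36 30
32 8 26 38

Output[0,0]: The receptive field on the input at this output position is [6 1 6 / 7 1 -3 / 7 -5 -4]. Elementwise product with the kernel and sum: 6·1 + 1·3 + 6·2 + 1·1 + 7·1 + -5·-2 + -4·3.
Output[0,1]: The receptive field on the input at this output position is [1 6 5 / 1 -3 7 / -5 -4 2]. Elementwise product with the kernel and sum: 1·1 + 6·3 + 5·2 + -3·1 + -5·1 + -4·-2 + 2·3.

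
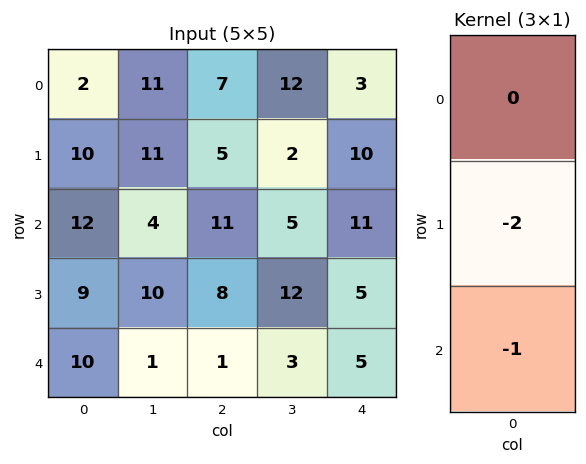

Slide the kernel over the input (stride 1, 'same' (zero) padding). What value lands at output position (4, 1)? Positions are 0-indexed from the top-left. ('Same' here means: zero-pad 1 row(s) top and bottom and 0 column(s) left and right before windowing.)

The receptive field on the zero-padded input at this output position is [10 / 1 / 0]. Elementwise product with the kernel and sum: 1·-2 + 0·-1.

-2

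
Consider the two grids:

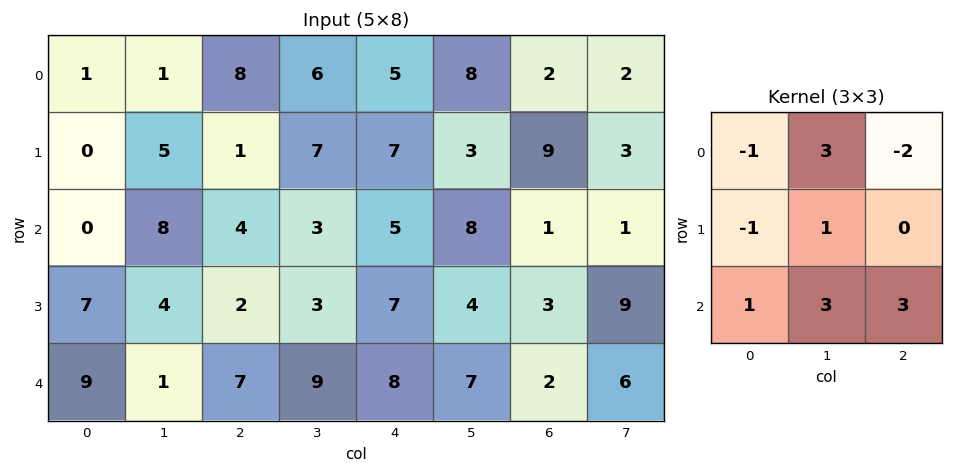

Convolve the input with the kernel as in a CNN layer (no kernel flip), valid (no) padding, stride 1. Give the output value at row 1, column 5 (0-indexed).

The receptive field on the input at this output position is [3 9 3 / 8 1 1 / 4 3 9]. Elementwise product with the kernel and sum: 3·-1 + 9·3 + 3·-2 + 8·-1 + 1·1 + 4·1 + 3·3 + 9·3.

51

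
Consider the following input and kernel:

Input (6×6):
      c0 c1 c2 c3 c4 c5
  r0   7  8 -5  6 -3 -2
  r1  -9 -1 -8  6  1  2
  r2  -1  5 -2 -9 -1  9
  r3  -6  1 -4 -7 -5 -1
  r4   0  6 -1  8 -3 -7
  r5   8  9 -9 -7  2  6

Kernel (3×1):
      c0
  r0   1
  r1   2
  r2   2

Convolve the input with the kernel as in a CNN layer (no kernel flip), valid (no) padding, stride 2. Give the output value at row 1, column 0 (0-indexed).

The receptive field on the input at this output position is [-1 / -6 / 0]. Elementwise product with the kernel and sum: -1·1 + -6·2 + 0·2.

-13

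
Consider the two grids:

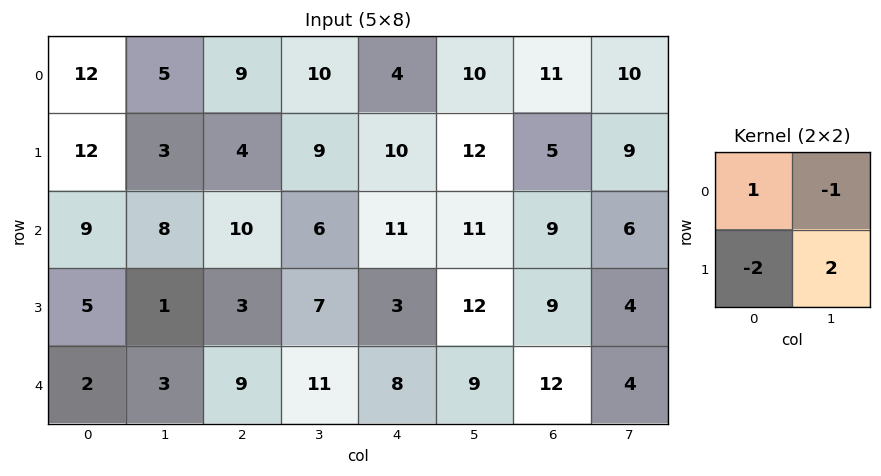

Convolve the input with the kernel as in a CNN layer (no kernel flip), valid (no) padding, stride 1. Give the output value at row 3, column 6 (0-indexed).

The receptive field on the input at this output position is [9 4 / 12 4]. Elementwise product with the kernel and sum: 9·1 + 4·-1 + 12·-2 + 4·2.

-11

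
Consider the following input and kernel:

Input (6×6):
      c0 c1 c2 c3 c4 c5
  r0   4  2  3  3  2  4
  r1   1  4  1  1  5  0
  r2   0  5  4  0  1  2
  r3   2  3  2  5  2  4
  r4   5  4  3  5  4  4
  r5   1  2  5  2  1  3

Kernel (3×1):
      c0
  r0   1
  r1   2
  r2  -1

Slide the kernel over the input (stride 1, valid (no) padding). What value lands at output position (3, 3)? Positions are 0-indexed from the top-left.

The receptive field on the input at this output position is [5 / 5 / 2]. Elementwise product with the kernel and sum: 5·1 + 5·2 + 2·-1.

13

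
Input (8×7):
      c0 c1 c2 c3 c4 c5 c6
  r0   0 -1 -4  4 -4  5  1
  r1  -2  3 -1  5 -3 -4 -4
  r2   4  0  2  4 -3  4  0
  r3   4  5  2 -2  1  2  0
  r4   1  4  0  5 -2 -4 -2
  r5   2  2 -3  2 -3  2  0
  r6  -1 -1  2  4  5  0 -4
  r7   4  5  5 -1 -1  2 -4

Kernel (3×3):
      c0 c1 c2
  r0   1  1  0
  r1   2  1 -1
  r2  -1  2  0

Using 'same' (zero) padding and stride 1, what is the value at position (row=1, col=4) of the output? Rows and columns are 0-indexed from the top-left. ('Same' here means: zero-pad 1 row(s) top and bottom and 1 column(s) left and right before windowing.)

The receptive field on the zero-padded input at this output position is [4 -4 5 / 5 -3 -4 / 4 -3 4]. Elementwise product with the kernel and sum: 4·1 + -4·1 + 5·2 + -3·1 + -4·-1 + 4·-1 + -3·2.

1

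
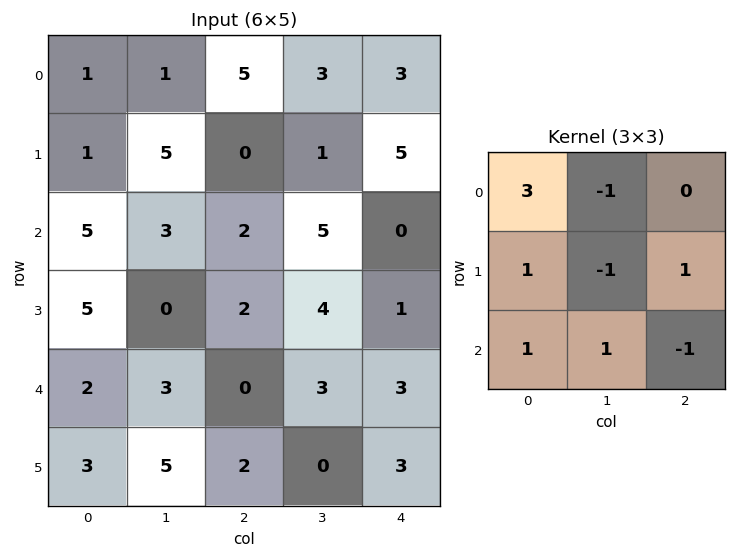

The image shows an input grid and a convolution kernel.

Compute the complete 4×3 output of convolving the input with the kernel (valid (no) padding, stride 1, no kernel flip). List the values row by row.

Output[0,0]: The receptive field on the input at this output position is [1 1 5 / 1 5 0 / 5 3 2]. Elementwise product with the kernel and sum: 1·3 + 1·-1 + 1·1 + 5·-1 + 0·1 + 5·1 + 3·1 + 2·-1.
Output[0,1]: The receptive field on the input at this output position is [1 5 3 / 5 0 1 / 3 2 5]. Elementwise product with the kernel and sum: 1·3 + 5·-1 + 5·1 + 0·-1 + 1·1 + 3·1 + 2·1 + 5·-1.

4 4 23
5 19 1
24 9 0
20 11 1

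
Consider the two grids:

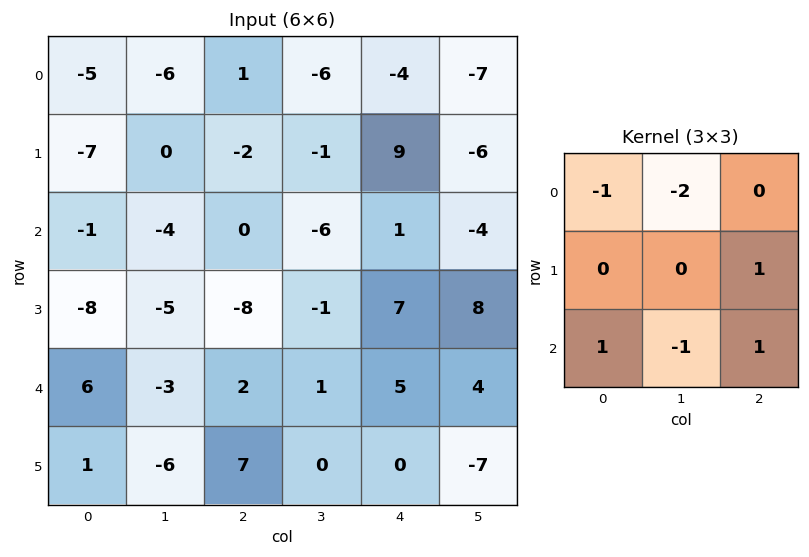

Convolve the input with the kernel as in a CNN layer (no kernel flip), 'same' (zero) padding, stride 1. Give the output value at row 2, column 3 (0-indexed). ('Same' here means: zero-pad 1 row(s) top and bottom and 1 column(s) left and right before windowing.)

5

The receptive field on the zero-padded input at this output position is [-2 -1 9 / 0 -6 1 / -8 -1 7]. Elementwise product with the kernel and sum: -2·-1 + -1·-2 + 1·1 + -8·1 + -1·-1 + 7·1.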